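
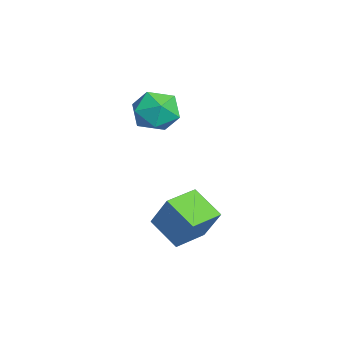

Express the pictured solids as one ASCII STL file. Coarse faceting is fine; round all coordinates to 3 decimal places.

solid 
facet normal -0.646 0.763 0.028
outer loop
vertex 0.769 -0.549 -0.722
vertex 1.604 0.183 -1.398
vertex 0.167 -1.013 -1.968
endloop
endfacet
facet normal -0.642 -0.564 0.520
outer loop
vertex 0.956 -1.943 -2.002
vertex 0.769 -0.549 -0.722
vertex 0.167 -1.013 -1.968
endloop
endfacet
facet normal -0.646 0.763 0.028
outer loop
vertex 0.167 -1.013 -1.968
vertex 1.604 0.183 -1.398
vertex 1.002 -0.281 -2.644
endloop
endfacet
facet normal -0.412 -0.318 -0.854
outer loop
vertex 1.002 -0.281 -2.644
vertex 0.956 -1.943 -2.002
vertex 0.167 -1.013 -1.968
endloop
endfacet
facet normal 0.412 0.318 0.854
outer loop
vertex 0.769 -0.549 -0.722
vertex 2.393 -0.747 -1.432
vertex 1.604 0.183 -1.398
endloop
endfacet
facet normal -0.642 -0.564 0.520
outer loop
vertex 1.558 -1.479 -0.756
vertex 0.769 -0.549 -0.722
vertex 0.956 -1.943 -2.002
endloop
endfacet
facet normal 0.412 0.318 0.854
outer loop
vertex 1.558 -1.479 -0.756
vertex 2.393 -0.747 -1.432
vertex 0.769 -0.549 -0.722
endloop
endfacet
facet normal 0.642 0.564 -0.520
outer loop
vertex 1.604 0.183 -1.398
vertex 2.393 -0.747 -1.432
vertex 1.002 -0.281 -2.644
endloop
endfacet
facet normal -0.412 -0.318 -0.854
outer loop
vertex 1.791 -1.211 -2.678
vertex 0.956 -1.943 -2.002
vertex 1.002 -0.281 -2.644
endloop
endfacet
facet normal 0.642 0.564 -0.520
outer loop
vertex 1.002 -0.281 -2.644
vertex 2.393 -0.747 -1.432
vertex 1.791 -1.211 -2.678
endloop
endfacet
facet normal 0.646 -0.763 -0.028
outer loop
vertex 1.791 -1.211 -2.678
vertex 1.558 -1.479 -0.756
vertex 0.956 -1.943 -2.002
endloop
endfacet
facet normal 0.646 -0.763 -0.028
outer loop
vertex 2.393 -0.747 -1.432
vertex 1.558 -1.479 -0.756
vertex 1.791 -1.211 -2.678
endloop
endfacet
facet normal -0.653 -0.452 0.608
outer loop
vertex -2.868 -1.512 1.708
vertex -2.521 -2.326 1.476
vertex -2.175 -1.868 2.188
endloop
endfacet
facet normal -0.487 0.199 0.851
outer loop
vertex -2.868 -1.512 1.708
vertex -2.175 -1.868 2.188
vertex -2.177 -0.977 1.978
endloop
endfacet
facet normal -0.655 0.673 0.343
outer loop
vertex -2.868 -1.512 1.708
vertex -2.177 -0.977 1.978
vertex -2.524 -0.886 1.137
endloop
endfacet
facet normal -0.925 0.315 -0.212
outer loop
vertex -2.868 -1.512 1.708
vertex -2.524 -0.886 1.137
vertex -2.737 -1.719 0.827
endloop
endfacet
facet normal -0.924 -0.380 -0.048
outer loop
vertex -2.868 -1.512 1.708
vertex -2.737 -1.719 0.827
vertex -2.521 -2.326 1.476
endloop
endfacet
facet normal 0.220 0.224 0.949
outer loop
vertex -2.177 -0.977 1.978
vertex -2.175 -1.868 2.188
vertex -1.403 -1.461 1.913
endloop
endfacet
facet normal -0.049 -0.829 0.557
outer loop
vertex -2.175 -1.868 2.188
vertex -2.521 -2.326 1.476
vertex -1.616 -2.294 1.603
endloop
endfacet
facet normal -0.488 -0.713 -0.504
outer loop
vertex -2.521 -2.326 1.476
vertex -2.737 -1.719 0.827
vertex -1.963 -2.203 0.762
endloop
endfacet
facet normal -0.491 0.411 -0.768
outer loop
vertex -2.737 -1.719 0.827
vertex -2.524 -0.886 1.137
vertex -1.965 -1.312 0.552
endloop
endfacet
facet normal -0.053 0.990 0.129
outer loop
vertex -2.524 -0.886 1.137
vertex -2.177 -0.977 1.978
vertex -1.619 -0.854 1.264
endloop
endfacet
facet normal 0.925 -0.315 0.212
outer loop
vertex -1.272 -1.668 1.032
vertex -1.403 -1.461 1.913
vertex -1.616 -2.294 1.603
endloop
endfacet
facet normal 0.655 -0.673 -0.343
outer loop
vertex -1.272 -1.668 1.032
vertex -1.616 -2.294 1.603
vertex -1.963 -2.203 0.762
endloop
endfacet
facet normal 0.487 -0.199 -0.851
outer loop
vertex -1.272 -1.668 1.032
vertex -1.963 -2.203 0.762
vertex -1.965 -1.312 0.552
endloop
endfacet
facet normal 0.653 0.452 -0.608
outer loop
vertex -1.272 -1.668 1.032
vertex -1.965 -1.312 0.552
vertex -1.619 -0.854 1.264
endloop
endfacet
facet normal 0.924 0.380 0.048
outer loop
vertex -1.272 -1.668 1.032
vertex -1.619 -0.854 1.264
vertex -1.403 -1.461 1.913
endloop
endfacet
facet normal 0.491 -0.411 0.768
outer loop
vertex -1.616 -2.294 1.603
vertex -1.403 -1.461 1.913
vertex -2.175 -1.868 2.188
endloop
endfacet
facet normal 0.053 -0.990 -0.129
outer loop
vertex -1.963 -2.203 0.762
vertex -1.616 -2.294 1.603
vertex -2.521 -2.326 1.476
endloop
endfacet
facet normal -0.220 -0.224 -0.949
outer loop
vertex -1.965 -1.312 0.552
vertex -1.963 -2.203 0.762
vertex -2.737 -1.719 0.827
endloop
endfacet
facet normal 0.049 0.829 -0.557
outer loop
vertex -1.619 -0.854 1.264
vertex -1.965 -1.312 0.552
vertex -2.524 -0.886 1.137
endloop
endfacet
facet normal 0.488 0.713 0.504
outer loop
vertex -1.403 -1.461 1.913
vertex -1.619 -0.854 1.264
vertex -2.177 -0.977 1.978
endloop
endfacet

endsolid


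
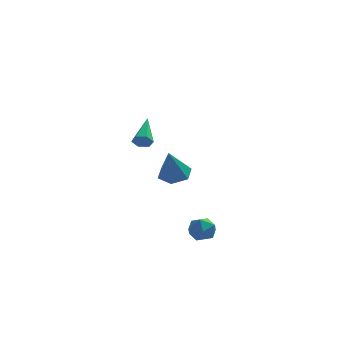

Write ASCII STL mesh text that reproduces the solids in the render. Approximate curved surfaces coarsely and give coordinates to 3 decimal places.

solid 
facet normal -0.212 0.443 0.871
outer loop
vertex -1.185 -2.396 -1.387
vertex -0.746 -2.964 -0.991
vertex -0.385 -2.276 -1.253
endloop
endfacet
facet normal -0.195 0.920 0.340
outer loop
vertex -1.185 -2.396 -1.387
vertex -0.385 -2.276 -1.253
vertex -0.714 -2.078 -1.978
endloop
endfacet
facet normal -0.676 0.722 -0.150
outer loop
vertex -1.185 -2.396 -1.387
vertex -0.714 -2.078 -1.978
vertex -1.277 -2.644 -2.164
endloop
endfacet
facet normal -0.989 0.123 0.078
outer loop
vertex -1.185 -2.396 -1.387
vertex -1.277 -2.644 -2.164
vertex -1.297 -3.191 -1.554
endloop
endfacet
facet normal -0.704 -0.050 0.709
outer loop
vertex -1.185 -2.396 -1.387
vertex -1.297 -3.191 -1.554
vertex -0.746 -2.964 -0.991
endloop
endfacet
facet normal 0.451 0.892 0.039
outer loop
vertex -0.714 -2.078 -1.978
vertex -0.385 -2.276 -1.253
vertex 0.017 -2.449 -1.946
endloop
endfacet
facet normal 0.422 0.121 0.898
outer loop
vertex -0.385 -2.276 -1.253
vertex -0.746 -2.964 -0.991
vertex -0.003 -2.996 -1.336
endloop
endfacet
facet normal -0.371 -0.677 0.636
outer loop
vertex -0.746 -2.964 -0.991
vertex -1.297 -3.191 -1.554
vertex -0.566 -3.562 -1.522
endloop
endfacet
facet normal -0.833 -0.398 -0.384
outer loop
vertex -1.297 -3.191 -1.554
vertex -1.277 -2.644 -2.164
vertex -0.895 -3.364 -2.247
endloop
endfacet
facet normal -0.325 0.571 -0.754
outer loop
vertex -1.277 -2.644 -2.164
vertex -0.714 -2.078 -1.978
vertex -0.534 -2.676 -2.509
endloop
endfacet
facet normal 0.989 -0.123 -0.078
outer loop
vertex -0.095 -3.244 -2.113
vertex 0.017 -2.449 -1.946
vertex -0.003 -2.996 -1.336
endloop
endfacet
facet normal 0.676 -0.722 0.150
outer loop
vertex -0.095 -3.244 -2.113
vertex -0.003 -2.996 -1.336
vertex -0.566 -3.562 -1.522
endloop
endfacet
facet normal 0.195 -0.920 -0.340
outer loop
vertex -0.095 -3.244 -2.113
vertex -0.566 -3.562 -1.522
vertex -0.895 -3.364 -2.247
endloop
endfacet
facet normal 0.212 -0.443 -0.871
outer loop
vertex -0.095 -3.244 -2.113
vertex -0.895 -3.364 -2.247
vertex -0.534 -2.676 -2.509
endloop
endfacet
facet normal 0.704 0.050 -0.709
outer loop
vertex -0.095 -3.244 -2.113
vertex -0.534 -2.676 -2.509
vertex 0.017 -2.449 -1.946
endloop
endfacet
facet normal 0.833 0.398 0.384
outer loop
vertex -0.003 -2.996 -1.336
vertex 0.017 -2.449 -1.946
vertex -0.385 -2.276 -1.253
endloop
endfacet
facet normal 0.325 -0.571 0.754
outer loop
vertex -0.566 -3.562 -1.522
vertex -0.003 -2.996 -1.336
vertex -0.746 -2.964 -0.991
endloop
endfacet
facet normal -0.451 -0.892 -0.039
outer loop
vertex -0.895 -3.364 -2.247
vertex -0.566 -3.562 -1.522
vertex -1.297 -3.191 -1.554
endloop
endfacet
facet normal -0.422 -0.121 -0.898
outer loop
vertex -0.534 -2.676 -2.509
vertex -0.895 -3.364 -2.247
vertex -1.277 -2.644 -2.164
endloop
endfacet
facet normal 0.371 0.677 -0.636
outer loop
vertex 0.017 -2.449 -1.946
vertex -0.534 -2.676 -2.509
vertex -0.714 -2.078 -1.978
endloop
endfacet
facet normal -0.066 -0.894 -0.443
outer loop
vertex -3.443 -1.375 3.95
vertex -3.676 -1.135 3.501
vertex -3.12 -1.191 3.531
endloop
endfacet
facet normal 0.807 -0.084 0.585
outer loop
vertex -3.443 -1.375 3.95
vertex -3.12 -1.191 3.531
vertex -3.544 0.635 4.379
endloop
endfacet
facet normal -0.066 -0.894 -0.443
outer loop
vertex -3.12 -1.191 3.531
vertex -3.676 -1.135 3.501
vertex -3.353 -0.951 3.082
endloop
endfacet
facet normal 0.897 0.340 -0.284
outer loop
vertex -3.12 -1.191 3.531
vertex -3.353 -0.951 3.082
vertex -3.544 0.635 4.379
endloop
endfacet
facet normal -0.066 -0.894 -0.443
outer loop
vertex -3.353 -0.951 3.082
vertex -3.676 -1.135 3.501
vertex -3.91 -0.895 3.052
endloop
endfacet
facet normal 0.105 0.637 -0.764
outer loop
vertex -3.353 -0.951 3.082
vertex -3.91 -0.895 3.052
vertex -3.544 0.635 4.379
endloop
endfacet
facet normal -0.067 -0.894 -0.443
outer loop
vertex -3.91 -0.895 3.052
vertex -3.676 -1.135 3.501
vertex -4.232 -1.079 3.472
endloop
endfacet
facet normal -0.776 0.509 -0.372
outer loop
vertex -3.91 -0.895 3.052
vertex -4.232 -1.079 3.472
vertex -3.544 0.635 4.379
endloop
endfacet
facet normal -0.067 -0.894 -0.444
outer loop
vertex -4.232 -1.079 3.472
vertex -3.676 -1.135 3.501
vertex -3.999 -1.319 3.92
endloop
endfacet
facet normal -0.865 0.085 0.495
outer loop
vertex -4.232 -1.079 3.472
vertex -3.999 -1.319 3.92
vertex -3.544 0.635 4.379
endloop
endfacet
facet normal -0.066 -0.894 -0.443
outer loop
vertex -3.999 -1.319 3.92
vertex -3.676 -1.135 3.501
vertex -3.443 -1.375 3.95
endloop
endfacet
facet normal -0.074 -0.212 0.975
outer loop
vertex -3.999 -1.319 3.92
vertex -3.443 -1.375 3.95
vertex -3.544 0.635 4.379
endloop
endfacet
facet normal 0.137 0.381 -0.914
outer loop
vertex -1.484 4.377 -0.874
vertex -2.361 4.107 -1.118
vertex -2.217 4.966 -0.738
endloop
endfacet
facet normal 0.524 0.492 0.695
outer loop
vertex -1.484 4.377 -0.874
vertex -2.217 4.966 -0.738
vertex -2.639 3.333 0.738
endloop
endfacet
facet normal 0.136 0.382 -0.914
outer loop
vertex -2.217 4.966 -0.738
vertex -2.361 4.107 -1.118
vertex -3.094 4.695 -0.982
endloop
endfacet
facet normal -0.384 0.672 0.634
outer loop
vertex -2.217 4.966 -0.738
vertex -3.094 4.695 -0.982
vertex -2.639 3.333 0.738
endloop
endfacet
facet normal 0.137 0.382 -0.914
outer loop
vertex -3.094 4.695 -0.982
vertex -2.361 4.107 -1.118
vertex -3.238 3.837 -1.362
endloop
endfacet
facet normal -0.959 0.036 0.282
outer loop
vertex -3.094 4.695 -0.982
vertex -3.238 3.837 -1.362
vertex -2.639 3.333 0.738
endloop
endfacet
facet normal 0.137 0.381 -0.914
outer loop
vertex -3.238 3.837 -1.362
vertex -2.361 4.107 -1.118
vertex -2.505 3.248 -1.498
endloop
endfacet
facet normal -0.627 -0.779 -0.008
outer loop
vertex -3.238 3.837 -1.362
vertex -2.505 3.248 -1.498
vertex -2.639 3.333 0.738
endloop
endfacet
facet normal 0.138 0.381 -0.914
outer loop
vertex -2.505 3.248 -1.498
vertex -2.361 4.107 -1.118
vertex -1.628 3.519 -1.253
endloop
endfacet
facet normal 0.281 -0.958 0.053
outer loop
vertex -2.505 3.248 -1.498
vertex -1.628 3.519 -1.253
vertex -2.639 3.333 0.738
endloop
endfacet
facet normal 0.137 0.381 -0.914
outer loop
vertex -1.628 3.519 -1.253
vertex -2.361 4.107 -1.118
vertex -1.484 4.377 -0.874
endloop
endfacet
facet normal 0.856 -0.322 0.404
outer loop
vertex -1.628 3.519 -1.253
vertex -1.484 4.377 -0.874
vertex -2.639 3.333 0.738
endloop
endfacet

endsolid


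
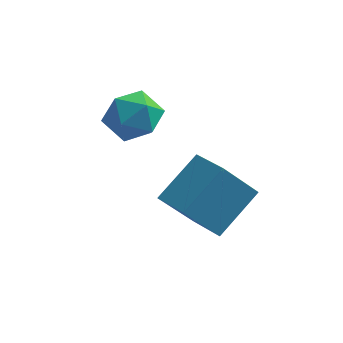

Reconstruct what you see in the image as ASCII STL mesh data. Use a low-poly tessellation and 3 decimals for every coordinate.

solid 
facet normal -0.488 -0.395 0.778
outer loop
vertex 0.212 0.074 -2.472
vertex -0.674 0.801 -2.658
vertex -0.492 -1.041 -3.48
endloop
endfacet
facet normal 0.763 -0.626 0.160
outer loop
vertex 0.274 -0.421 -4.702
vertex 0.212 0.074 -2.472
vertex -0.492 -1.041 -3.48
endloop
endfacet
facet normal -0.488 -0.395 0.778
outer loop
vertex -0.492 -1.041 -3.48
vertex -0.674 0.801 -2.658
vertex -1.377 -0.315 -3.666
endloop
endfacet
facet normal -0.424 -0.672 -0.607
outer loop
vertex -1.377 -0.315 -3.666
vertex 0.274 -0.421 -4.702
vertex -0.492 -1.041 -3.48
endloop
endfacet
facet normal 0.424 0.672 0.607
outer loop
vertex 0.212 0.074 -2.472
vertex 0.092 1.421 -3.88
vertex -0.674 0.801 -2.658
endloop
endfacet
facet normal 0.764 -0.626 0.160
outer loop
vertex 0.977 0.695 -3.694
vertex 0.212 0.074 -2.472
vertex 0.274 -0.421 -4.702
endloop
endfacet
facet normal 0.424 0.672 0.607
outer loop
vertex 0.977 0.695 -3.694
vertex 0.092 1.421 -3.88
vertex 0.212 0.074 -2.472
endloop
endfacet
facet normal -0.763 0.626 -0.161
outer loop
vertex -0.674 0.801 -2.658
vertex 0.092 1.421 -3.88
vertex -1.377 -0.315 -3.666
endloop
endfacet
facet normal -0.424 -0.672 -0.607
outer loop
vertex -0.612 0.306 -4.888
vertex 0.274 -0.421 -4.702
vertex -1.377 -0.315 -3.666
endloop
endfacet
facet normal -0.763 0.626 -0.160
outer loop
vertex -1.377 -0.315 -3.666
vertex 0.092 1.421 -3.88
vertex -0.612 0.306 -4.888
endloop
endfacet
facet normal 0.488 0.396 -0.778
outer loop
vertex -0.612 0.306 -4.888
vertex 0.977 0.695 -3.694
vertex 0.274 -0.421 -4.702
endloop
endfacet
facet normal 0.488 0.395 -0.778
outer loop
vertex 0.092 1.421 -3.88
vertex 0.977 0.695 -3.694
vertex -0.612 0.306 -4.888
endloop
endfacet
facet normal -0.934 0.188 -0.303
outer loop
vertex -2.963 1.616 -2.598
vertex -3.265 1.018 -2.038
vertex -3.18 1.849 -1.785
endloop
endfacet
facet normal -0.525 0.771 -0.361
outer loop
vertex -2.963 1.616 -2.598
vertex -3.18 1.849 -1.785
vertex -2.456 2.17 -2.153
endloop
endfacet
facet normal 0.024 0.613 -0.790
outer loop
vertex -2.963 1.616 -2.598
vertex -2.456 2.17 -2.153
vertex -2.094 1.537 -2.633
endloop
endfacet
facet normal -0.046 -0.067 -0.997
outer loop
vertex -2.963 1.616 -2.598
vertex -2.094 1.537 -2.633
vertex -2.594 0.825 -2.562
endloop
endfacet
facet normal -0.638 -0.329 -0.696
outer loop
vertex -2.963 1.616 -2.598
vertex -2.594 0.825 -2.562
vertex -3.265 1.018 -2.038
endloop
endfacet
facet normal -0.264 0.922 0.285
outer loop
vertex -2.456 2.17 -2.153
vertex -3.18 1.849 -1.785
vertex -2.446 1.915 -1.318
endloop
endfacet
facet normal -0.926 -0.020 0.378
outer loop
vertex -3.18 1.849 -1.785
vertex -3.265 1.018 -2.038
vertex -2.946 1.203 -1.247
endloop
endfacet
facet normal -0.447 -0.857 -0.256
outer loop
vertex -3.265 1.018 -2.038
vertex -2.594 0.825 -2.562
vertex -2.584 0.57 -1.727
endloop
endfacet
facet normal 0.511 -0.433 -0.742
outer loop
vertex -2.594 0.825 -2.562
vertex -2.094 1.537 -2.633
vertex -1.86 0.891 -2.095
endloop
endfacet
facet normal 0.624 0.666 -0.408
outer loop
vertex -2.094 1.537 -2.633
vertex -2.456 2.17 -2.153
vertex -1.775 1.722 -1.842
endloop
endfacet
facet normal 0.046 0.067 0.997
outer loop
vertex -2.077 1.124 -1.282
vertex -2.446 1.915 -1.318
vertex -2.946 1.203 -1.247
endloop
endfacet
facet normal -0.024 -0.613 0.790
outer loop
vertex -2.077 1.124 -1.282
vertex -2.946 1.203 -1.247
vertex -2.584 0.57 -1.727
endloop
endfacet
facet normal 0.525 -0.771 0.361
outer loop
vertex -2.077 1.124 -1.282
vertex -2.584 0.57 -1.727
vertex -1.86 0.891 -2.095
endloop
endfacet
facet normal 0.934 -0.188 0.303
outer loop
vertex -2.077 1.124 -1.282
vertex -1.86 0.891 -2.095
vertex -1.775 1.722 -1.842
endloop
endfacet
facet normal 0.638 0.329 0.696
outer loop
vertex -2.077 1.124 -1.282
vertex -1.775 1.722 -1.842
vertex -2.446 1.915 -1.318
endloop
endfacet
facet normal -0.511 0.433 0.742
outer loop
vertex -2.946 1.203 -1.247
vertex -2.446 1.915 -1.318
vertex -3.18 1.849 -1.785
endloop
endfacet
facet normal -0.624 -0.666 0.408
outer loop
vertex -2.584 0.57 -1.727
vertex -2.946 1.203 -1.247
vertex -3.265 1.018 -2.038
endloop
endfacet
facet normal 0.264 -0.922 -0.285
outer loop
vertex -1.86 0.891 -2.095
vertex -2.584 0.57 -1.727
vertex -2.594 0.825 -2.562
endloop
endfacet
facet normal 0.926 0.020 -0.378
outer loop
vertex -1.775 1.722 -1.842
vertex -1.86 0.891 -2.095
vertex -2.094 1.537 -2.633
endloop
endfacet
facet normal 0.447 0.857 0.256
outer loop
vertex -2.446 1.915 -1.318
vertex -1.775 1.722 -1.842
vertex -2.456 2.17 -2.153
endloop
endfacet

endsolid


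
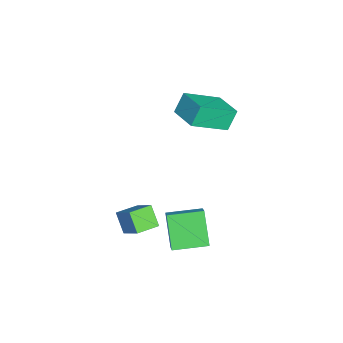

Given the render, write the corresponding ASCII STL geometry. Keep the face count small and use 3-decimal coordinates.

solid 
facet normal -0.814 -0.560 -0.153
outer loop
vertex -0.712 -2.332 2.765
vertex -1.183 -1.927 3.792
vertex -1.649 -0.674 1.683
endloop
endfacet
facet normal 0.392 -0.337 -0.856
outer loop
vertex -0.337 0.227 1.928
vertex -0.712 -2.332 2.765
vertex -1.649 -0.674 1.683
endloop
endfacet
facet normal -0.815 -0.559 -0.152
outer loop
vertex -1.649 -0.674 1.683
vertex -1.183 -1.927 3.792
vertex -2.119 -0.269 2.71
endloop
endfacet
facet normal -0.428 0.757 -0.494
outer loop
vertex -2.119 -0.269 2.71
vertex -0.337 0.227 1.928
vertex -1.649 -0.674 1.683
endloop
endfacet
facet normal 0.427 -0.757 0.494
outer loop
vertex -0.712 -2.332 2.765
vertex 0.129 -1.026 4.037
vertex -1.183 -1.927 3.792
endloop
endfacet
facet normal 0.392 -0.337 -0.856
outer loop
vertex 0.599 -1.431 3.01
vertex -0.712 -2.332 2.765
vertex -0.337 0.227 1.928
endloop
endfacet
facet normal 0.428 -0.757 0.494
outer loop
vertex 0.599 -1.431 3.01
vertex 0.129 -1.026 4.037
vertex -0.712 -2.332 2.765
endloop
endfacet
facet normal -0.392 0.338 0.856
outer loop
vertex -1.183 -1.927 3.792
vertex 0.129 -1.026 4.037
vertex -2.119 -0.269 2.71
endloop
endfacet
facet normal -0.428 0.757 -0.495
outer loop
vertex -0.808 0.632 2.955
vertex -0.337 0.227 1.928
vertex -2.119 -0.269 2.71
endloop
endfacet
facet normal -0.392 0.337 0.856
outer loop
vertex -2.119 -0.269 2.71
vertex 0.129 -1.026 4.037
vertex -0.808 0.632 2.955
endloop
endfacet
facet normal 0.815 0.560 0.153
outer loop
vertex -0.808 0.632 2.955
vertex 0.599 -1.431 3.01
vertex -0.337 0.227 1.928
endloop
endfacet
facet normal 0.815 0.560 0.152
outer loop
vertex 0.129 -1.026 4.037
vertex 0.599 -1.431 3.01
vertex -0.808 0.632 2.955
endloop
endfacet
facet normal -0.782 -0.140 -0.608
outer loop
vertex 2.157 -2.495 -2.306
vertex 1.77 -0.771 -2.206
vertex 3.29 -2.151 -3.843
endloop
endfacet
facet normal 0.219 -0.974 -0.057
outer loop
vertex 3.97 -2.029 -3.314
vertex 2.157 -2.495 -2.306
vertex 3.29 -2.151 -3.843
endloop
endfacet
facet normal -0.782 -0.141 -0.607
outer loop
vertex 3.29 -2.151 -3.843
vertex 1.77 -0.771 -2.206
vertex 2.902 -0.427 -3.743
endloop
endfacet
facet normal 0.584 0.177 -0.792
outer loop
vertex 2.902 -0.427 -3.743
vertex 3.97 -2.029 -3.314
vertex 3.29 -2.151 -3.843
endloop
endfacet
facet normal -0.584 -0.177 0.792
outer loop
vertex 2.157 -2.495 -2.306
vertex 2.45 -0.649 -1.677
vertex 1.77 -0.771 -2.206
endloop
endfacet
facet normal 0.219 -0.974 -0.057
outer loop
vertex 2.838 -2.373 -1.777
vertex 2.157 -2.495 -2.306
vertex 3.97 -2.029 -3.314
endloop
endfacet
facet normal -0.584 -0.177 0.792
outer loop
vertex 2.838 -2.373 -1.777
vertex 2.45 -0.649 -1.677
vertex 2.157 -2.495 -2.306
endloop
endfacet
facet normal -0.219 0.974 0.057
outer loop
vertex 1.77 -0.771 -2.206
vertex 2.45 -0.649 -1.677
vertex 2.902 -0.427 -3.743
endloop
endfacet
facet normal 0.584 0.177 -0.792
outer loop
vertex 3.583 -0.305 -3.214
vertex 3.97 -2.029 -3.314
vertex 2.902 -0.427 -3.743
endloop
endfacet
facet normal -0.219 0.974 0.057
outer loop
vertex 2.902 -0.427 -3.743
vertex 2.45 -0.649 -1.677
vertex 3.583 -0.305 -3.214
endloop
endfacet
facet normal 0.782 0.140 0.607
outer loop
vertex 3.583 -0.305 -3.214
vertex 2.838 -2.373 -1.777
vertex 3.97 -2.029 -3.314
endloop
endfacet
facet normal 0.782 0.141 0.608
outer loop
vertex 2.45 -0.649 -1.677
vertex 2.838 -2.373 -1.777
vertex 3.583 -0.305 -3.214
endloop
endfacet
facet normal -0.558 -0.358 0.748
outer loop
vertex 3.113 -4.08 -1.421
vertex 2.405 -3.138 -1.498
vertex 2.224 -4.831 -2.444
endloop
endfacet
facet normal 0.599 -0.798 0.066
outer loop
vertex 2.895 -4.402 -3.342
vertex 3.113 -4.08 -1.421
vertex 2.224 -4.831 -2.444
endloop
endfacet
facet normal -0.559 -0.358 0.748
outer loop
vertex 2.224 -4.831 -2.444
vertex 2.405 -3.138 -1.498
vertex 1.517 -3.89 -2.522
endloop
endfacet
facet normal -0.573 -0.485 -0.660
outer loop
vertex 1.517 -3.89 -2.522
vertex 2.895 -4.402 -3.342
vertex 2.224 -4.831 -2.444
endloop
endfacet
facet normal 0.573 0.485 0.660
outer loop
vertex 3.113 -4.08 -1.421
vertex 3.076 -2.709 -2.396
vertex 2.405 -3.138 -1.498
endloop
endfacet
facet normal 0.600 -0.798 0.066
outer loop
vertex 3.783 -3.65 -2.318
vertex 3.113 -4.08 -1.421
vertex 2.895 -4.402 -3.342
endloop
endfacet
facet normal 0.573 0.485 0.661
outer loop
vertex 3.783 -3.65 -2.318
vertex 3.076 -2.709 -2.396
vertex 3.113 -4.08 -1.421
endloop
endfacet
facet normal -0.599 0.798 -0.066
outer loop
vertex 2.405 -3.138 -1.498
vertex 3.076 -2.709 -2.396
vertex 1.517 -3.89 -2.522
endloop
endfacet
facet normal -0.573 -0.485 -0.661
outer loop
vertex 2.187 -3.46 -3.419
vertex 2.895 -4.402 -3.342
vertex 1.517 -3.89 -2.522
endloop
endfacet
facet normal -0.599 0.798 -0.065
outer loop
vertex 1.517 -3.89 -2.522
vertex 3.076 -2.709 -2.396
vertex 2.187 -3.46 -3.419
endloop
endfacet
facet normal 0.559 0.359 -0.748
outer loop
vertex 2.187 -3.46 -3.419
vertex 3.783 -3.65 -2.318
vertex 2.895 -4.402 -3.342
endloop
endfacet
facet normal 0.559 0.358 -0.748
outer loop
vertex 3.076 -2.709 -2.396
vertex 3.783 -3.65 -2.318
vertex 2.187 -3.46 -3.419
endloop
endfacet

endsolid


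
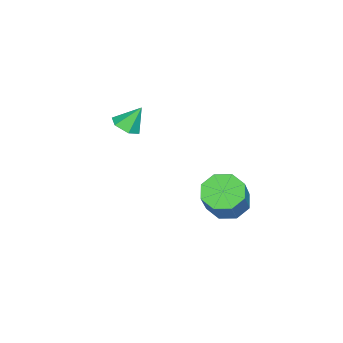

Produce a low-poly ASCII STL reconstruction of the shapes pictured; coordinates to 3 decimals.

solid 
facet normal 0.247 -0.486 -0.838
outer loop
vertex 1.398 -0.474 -1.738
vertex 0.881 -0.778 -1.714
vertex 0.909 -0.255 -2.009
endloop
endfacet
facet normal 0.363 0.927 0.094
outer loop
vertex 1.398 -0.474 -1.738
vertex 0.909 -0.255 -2.009
vertex 0.619 -0.262 -0.826
endloop
endfacet
facet normal 0.247 -0.486 -0.838
outer loop
vertex 0.909 -0.255 -2.009
vertex 0.881 -0.778 -1.714
vertex 0.392 -0.559 -1.985
endloop
endfacet
facet normal -0.507 0.853 -0.119
outer loop
vertex 0.909 -0.255 -2.009
vertex 0.392 -0.559 -1.985
vertex 0.619 -0.262 -0.826
endloop
endfacet
facet normal 0.246 -0.487 -0.838
outer loop
vertex 0.392 -0.559 -1.985
vertex 0.881 -0.778 -1.714
vertex 0.364 -1.081 -1.69
endloop
endfacet
facet normal -0.978 0.140 0.156
outer loop
vertex 0.392 -0.559 -1.985
vertex 0.364 -1.081 -1.69
vertex 0.619 -0.262 -0.826
endloop
endfacet
facet normal 0.246 -0.486 -0.839
outer loop
vertex 0.364 -1.081 -1.69
vertex 0.881 -0.778 -1.714
vertex 0.853 -1.3 -1.42
endloop
endfacet
facet normal -0.579 -0.499 0.644
outer loop
vertex 0.364 -1.081 -1.69
vertex 0.853 -1.3 -1.42
vertex 0.619 -0.262 -0.826
endloop
endfacet
facet normal 0.247 -0.486 -0.839
outer loop
vertex 0.853 -1.3 -1.42
vertex 0.881 -0.778 -1.714
vertex 1.37 -0.996 -1.444
endloop
endfacet
facet normal 0.290 -0.425 0.857
outer loop
vertex 0.853 -1.3 -1.42
vertex 1.37 -0.996 -1.444
vertex 0.619 -0.262 -0.826
endloop
endfacet
facet normal 0.247 -0.486 -0.839
outer loop
vertex 1.37 -0.996 -1.444
vertex 0.881 -0.778 -1.714
vertex 1.398 -0.474 -1.738
endloop
endfacet
facet normal 0.760 0.287 0.583
outer loop
vertex 1.37 -0.996 -1.444
vertex 1.398 -0.474 -1.738
vertex 0.619 -0.262 -0.826
endloop
endfacet
facet normal -0.655 -0.088 -0.750
outer loop
vertex 3.105 3.41 -4.215
vertex 2.503 3.539 -3.704
vertex 2.965 4.004 -4.162
endloop
endfacet
facet normal 0.720 0.228 -0.655
outer loop
vertex 3.105 3.41 -4.215
vertex 2.965 4.004 -4.162
vertex 4.16 3.553 -3.006
endloop
endfacet
facet normal 0.720 0.228 -0.655
outer loop
vertex 4.16 3.553 -3.006
vertex 2.965 4.004 -4.162
vertex 4.019 4.147 -2.954
endloop
endfacet
facet normal 0.654 0.090 0.751
outer loop
vertex 4.16 3.553 -3.006
vertex 4.019 4.147 -2.954
vertex 3.557 3.681 -2.496
endloop
endfacet
facet normal -0.654 -0.089 -0.751
outer loop
vertex 2.965 4.004 -4.162
vertex 2.503 3.539 -3.704
vertex 2.554 4.325 -3.842
endloop
endfacet
facet normal 0.347 0.847 -0.403
outer loop
vertex 2.965 4.004 -4.162
vertex 2.554 4.325 -3.842
vertex 4.019 4.147 -2.954
endloop
endfacet
facet normal 0.347 0.847 -0.403
outer loop
vertex 4.019 4.147 -2.954
vertex 2.554 4.325 -3.842
vertex 3.608 4.468 -2.633
endloop
endfacet
facet normal 0.655 0.088 0.750
outer loop
vertex 4.019 4.147 -2.954
vertex 3.608 4.468 -2.633
vertex 3.557 3.681 -2.496
endloop
endfacet
facet normal -0.656 -0.089 -0.750
outer loop
vertex 2.554 4.325 -3.842
vertex 2.503 3.539 -3.704
vertex 2.113 4.186 -3.44
endloop
endfacet
facet normal -0.229 0.970 0.085
outer loop
vertex 2.554 4.325 -3.842
vertex 2.113 4.186 -3.44
vertex 3.608 4.468 -2.633
endloop
endfacet
facet normal -0.229 0.970 0.086
outer loop
vertex 3.608 4.468 -2.633
vertex 2.113 4.186 -3.44
vertex 3.167 4.328 -2.232
endloop
endfacet
facet normal 0.655 0.088 0.751
outer loop
vertex 3.608 4.468 -2.633
vertex 3.167 4.328 -2.232
vertex 3.557 3.681 -2.496
endloop
endfacet
facet normal -0.654 -0.088 -0.751
outer loop
vertex 2.113 4.186 -3.44
vertex 2.503 3.539 -3.704
vertex 1.9 3.667 -3.194
endloop
endfacet
facet normal -0.671 0.524 0.524
outer loop
vertex 2.113 4.186 -3.44
vertex 1.9 3.667 -3.194
vertex 3.167 4.328 -2.232
endloop
endfacet
facet normal -0.671 0.524 0.524
outer loop
vertex 3.167 4.328 -2.232
vertex 1.9 3.667 -3.194
vertex 2.955 3.81 -1.985
endloop
endfacet
facet normal 0.656 0.089 0.750
outer loop
vertex 3.167 4.328 -2.232
vertex 2.955 3.81 -1.985
vertex 3.557 3.681 -2.496
endloop
endfacet
facet normal -0.654 -0.090 -0.751
outer loop
vertex 1.9 3.667 -3.194
vertex 2.503 3.539 -3.704
vertex 2.041 3.073 -3.246
endloop
endfacet
facet normal -0.720 -0.228 0.655
outer loop
vertex 1.9 3.667 -3.194
vertex 2.041 3.073 -3.246
vertex 2.955 3.81 -1.985
endloop
endfacet
facet normal -0.720 -0.228 0.655
outer loop
vertex 2.955 3.81 -1.985
vertex 2.041 3.073 -3.246
vertex 3.095 3.216 -2.038
endloop
endfacet
facet normal 0.655 0.088 0.750
outer loop
vertex 2.955 3.81 -1.985
vertex 3.095 3.216 -2.038
vertex 3.557 3.681 -2.496
endloop
endfacet
facet normal -0.655 -0.088 -0.750
outer loop
vertex 2.041 3.073 -3.246
vertex 2.503 3.539 -3.704
vertex 2.452 2.752 -3.567
endloop
endfacet
facet normal -0.347 -0.847 0.403
outer loop
vertex 2.041 3.073 -3.246
vertex 2.452 2.752 -3.567
vertex 3.095 3.216 -2.038
endloop
endfacet
facet normal -0.347 -0.847 0.403
outer loop
vertex 3.095 3.216 -2.038
vertex 2.452 2.752 -3.567
vertex 3.506 2.895 -2.358
endloop
endfacet
facet normal 0.654 0.089 0.751
outer loop
vertex 3.095 3.216 -2.038
vertex 3.506 2.895 -2.358
vertex 3.557 3.681 -2.496
endloop
endfacet
facet normal -0.655 -0.088 -0.751
outer loop
vertex 2.452 2.752 -3.567
vertex 2.503 3.539 -3.704
vertex 2.893 2.892 -3.968
endloop
endfacet
facet normal 0.230 -0.969 -0.086
outer loop
vertex 2.452 2.752 -3.567
vertex 2.893 2.892 -3.968
vertex 3.506 2.895 -2.358
endloop
endfacet
facet normal 0.228 -0.970 -0.085
outer loop
vertex 3.506 2.895 -2.358
vertex 2.893 2.892 -3.968
vertex 3.947 3.034 -2.76
endloop
endfacet
facet normal 0.656 0.089 0.750
outer loop
vertex 3.506 2.895 -2.358
vertex 3.947 3.034 -2.76
vertex 3.557 3.681 -2.496
endloop
endfacet
facet normal -0.656 -0.089 -0.750
outer loop
vertex 2.893 2.892 -3.968
vertex 2.503 3.539 -3.704
vertex 3.105 3.41 -4.215
endloop
endfacet
facet normal 0.671 -0.524 -0.524
outer loop
vertex 2.893 2.892 -3.968
vertex 3.105 3.41 -4.215
vertex 3.947 3.034 -2.76
endloop
endfacet
facet normal 0.671 -0.524 -0.524
outer loop
vertex 3.947 3.034 -2.76
vertex 3.105 3.41 -4.215
vertex 4.16 3.553 -3.006
endloop
endfacet
facet normal 0.654 0.088 0.751
outer loop
vertex 3.947 3.034 -2.76
vertex 4.16 3.553 -3.006
vertex 3.557 3.681 -2.496
endloop
endfacet

endsolid


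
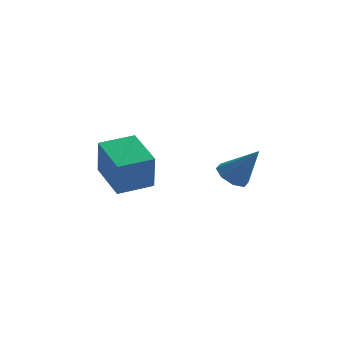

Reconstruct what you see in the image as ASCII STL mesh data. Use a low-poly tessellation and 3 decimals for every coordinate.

solid 
facet normal -0.584 0.037 -0.811
outer loop
vertex 2.813 1.704 0.305
vertex 2.228 2.117 0.745
vertex 2.89 2.342 0.279
endloop
endfacet
facet normal 0.962 -0.126 -0.244
outer loop
vertex 2.813 1.704 0.305
vertex 2.89 2.342 0.279
vertex 3.372 2.043 2.335
endloop
endfacet
facet normal -0.584 0.037 -0.811
outer loop
vertex 2.89 2.342 0.279
vertex 2.228 2.117 0.745
vertex 2.579 2.848 0.526
endloop
endfacet
facet normal 0.822 0.559 -0.111
outer loop
vertex 2.89 2.342 0.279
vertex 2.579 2.848 0.526
vertex 3.372 2.043 2.335
endloop
endfacet
facet normal -0.584 0.037 -0.811
outer loop
vertex 2.579 2.848 0.526
vertex 2.228 2.117 0.745
vertex 2.063 2.926 0.901
endloop
endfacet
facet normal 0.327 0.908 0.261
outer loop
vertex 2.579 2.848 0.526
vertex 2.063 2.926 0.901
vertex 3.372 2.043 2.335
endloop
endfacet
facet normal -0.584 0.037 -0.811
outer loop
vertex 2.063 2.926 0.901
vertex 2.228 2.117 0.745
vertex 1.643 2.53 1.185
endloop
endfacet
facet normal -0.234 0.718 0.656
outer loop
vertex 2.063 2.926 0.901
vertex 1.643 2.53 1.185
vertex 3.372 2.043 2.335
endloop
endfacet
facet normal -0.584 0.037 -0.811
outer loop
vertex 1.643 2.53 1.185
vertex 2.228 2.117 0.745
vertex 1.566 1.892 1.211
endloop
endfacet
facet normal -0.532 0.098 0.841
outer loop
vertex 1.643 2.53 1.185
vertex 1.566 1.892 1.211
vertex 3.372 2.043 2.335
endloop
endfacet
facet normal -0.584 0.037 -0.811
outer loop
vertex 1.566 1.892 1.211
vertex 2.228 2.117 0.745
vertex 1.877 1.386 0.964
endloop
endfacet
facet normal -0.392 -0.587 0.709
outer loop
vertex 1.566 1.892 1.211
vertex 1.877 1.386 0.964
vertex 3.372 2.043 2.335
endloop
endfacet
facet normal -0.584 0.037 -0.811
outer loop
vertex 1.877 1.386 0.964
vertex 2.228 2.117 0.745
vertex 2.393 1.308 0.589
endloop
endfacet
facet normal 0.103 -0.936 0.336
outer loop
vertex 1.877 1.386 0.964
vertex 2.393 1.308 0.589
vertex 3.372 2.043 2.335
endloop
endfacet
facet normal -0.584 0.037 -0.811
outer loop
vertex 2.393 1.308 0.589
vertex 2.228 2.117 0.745
vertex 2.813 1.704 0.305
endloop
endfacet
facet normal 0.664 -0.746 -0.058
outer loop
vertex 2.393 1.308 0.589
vertex 2.813 1.704 0.305
vertex 3.372 2.043 2.335
endloop
endfacet
facet normal -0.815 -0.573 -0.087
outer loop
vertex -2.397 0.581 1.545
vertex -3.632 2.253 2.094
vertex -2.55 1.081 -0.323
endloop
endfacet
facet normal 0.574 -0.778 -0.255
outer loop
vertex -1.148 2.067 -0.174
vertex -2.397 0.581 1.545
vertex -2.55 1.081 -0.323
endloop
endfacet
facet normal -0.815 -0.573 -0.087
outer loop
vertex -2.55 1.081 -0.323
vertex -3.632 2.253 2.094
vertex -3.784 2.753 0.225
endloop
endfacet
facet normal -0.079 0.258 -0.963
outer loop
vertex -3.784 2.753 0.225
vertex -1.148 2.067 -0.174
vertex -2.55 1.081 -0.323
endloop
endfacet
facet normal 0.079 -0.258 0.963
outer loop
vertex -2.397 0.581 1.545
vertex -2.23 3.239 2.243
vertex -3.632 2.253 2.094
endloop
endfacet
facet normal 0.575 -0.778 -0.255
outer loop
vertex -0.996 1.567 1.695
vertex -2.397 0.581 1.545
vertex -1.148 2.067 -0.174
endloop
endfacet
facet normal 0.078 -0.258 0.963
outer loop
vertex -0.996 1.567 1.695
vertex -2.23 3.239 2.243
vertex -2.397 0.581 1.545
endloop
endfacet
facet normal -0.574 0.778 0.255
outer loop
vertex -3.632 2.253 2.094
vertex -2.23 3.239 2.243
vertex -3.784 2.753 0.225
endloop
endfacet
facet normal -0.079 0.258 -0.963
outer loop
vertex -2.383 3.739 0.375
vertex -1.148 2.067 -0.174
vertex -3.784 2.753 0.225
endloop
endfacet
facet normal -0.575 0.778 0.255
outer loop
vertex -3.784 2.753 0.225
vertex -2.23 3.239 2.243
vertex -2.383 3.739 0.375
endloop
endfacet
facet normal 0.815 0.573 0.087
outer loop
vertex -2.383 3.739 0.375
vertex -0.996 1.567 1.695
vertex -1.148 2.067 -0.174
endloop
endfacet
facet normal 0.815 0.573 0.087
outer loop
vertex -2.23 3.239 2.243
vertex -0.996 1.567 1.695
vertex -2.383 3.739 0.375
endloop
endfacet

endsolid


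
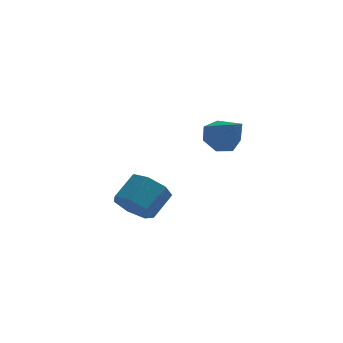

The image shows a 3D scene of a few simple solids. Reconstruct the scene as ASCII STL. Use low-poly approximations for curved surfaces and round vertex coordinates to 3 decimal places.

solid 
facet normal -0.419 0.625 -0.658
outer loop
vertex 0.815 0.413 1.619
vertex -0.037 0.178 1.938
vertex 0.529 0.868 2.233
endloop
endfacet
facet normal 0.934 0.264 0.239
outer loop
vertex 0.815 0.413 1.619
vertex 0.529 0.868 2.233
vertex 0.817 -1.098 3.282
endloop
endfacet
facet normal -0.419 0.625 -0.659
outer loop
vertex 0.529 0.868 2.233
vertex -0.037 0.178 1.938
vertex -0.183 0.803 2.624
endloop
endfacet
facet normal 0.389 0.477 0.788
outer loop
vertex 0.529 0.868 2.233
vertex -0.183 0.803 2.624
vertex 0.817 -1.098 3.282
endloop
endfacet
facet normal -0.419 0.625 -0.659
outer loop
vertex -0.183 0.803 2.624
vertex -0.037 0.178 1.938
vertex -0.786 0.267 2.499
endloop
endfacet
facet normal -0.327 0.151 0.933
outer loop
vertex -0.183 0.803 2.624
vertex -0.786 0.267 2.499
vertex 0.817 -1.098 3.282
endloop
endfacet
facet normal -0.419 0.625 -0.659
outer loop
vertex -0.786 0.267 2.499
vertex -0.037 0.178 1.938
vertex -0.824 -0.336 1.951
endloop
endfacet
facet normal -0.677 -0.471 0.565
outer loop
vertex -0.786 0.267 2.499
vertex -0.824 -0.336 1.951
vertex 0.817 -1.098 3.282
endloop
endfacet
facet normal -0.419 0.625 -0.659
outer loop
vertex -0.824 -0.336 1.951
vertex -0.037 0.178 1.938
vertex -0.27 -0.552 1.394
endloop
endfacet
facet normal -0.396 -0.918 -0.038
outer loop
vertex -0.824 -0.336 1.951
vertex -0.27 -0.552 1.394
vertex 0.817 -1.098 3.282
endloop
endfacet
facet normal -0.419 0.625 -0.659
outer loop
vertex -0.27 -0.552 1.394
vertex -0.037 0.178 1.938
vertex 0.46 -0.219 1.246
endloop
endfacet
facet normal 0.304 -0.854 -0.422
outer loop
vertex -0.27 -0.552 1.394
vertex 0.46 -0.219 1.246
vertex 0.817 -1.098 3.282
endloop
endfacet
facet normal -0.419 0.624 -0.659
outer loop
vertex 0.46 -0.219 1.246
vertex -0.037 0.178 1.938
vertex 0.815 0.413 1.619
endloop
endfacet
facet normal 0.896 -0.327 -0.299
outer loop
vertex 0.46 -0.219 1.246
vertex 0.815 0.413 1.619
vertex 0.817 -1.098 3.282
endloop
endfacet
facet normal -0.513 -0.633 -0.580
outer loop
vertex -3.268 0.848 -2.904
vertex -3.908 1.667 -3.231
vertex -2.976 1.316 -3.673
endloop
endfacet
facet normal 0.801 -0.596 -0.059
outer loop
vertex -3.268 0.848 -2.904
vertex -2.976 1.316 -3.673
vertex -2.451 1.854 -1.983
endloop
endfacet
facet normal 0.801 -0.596 -0.059
outer loop
vertex -2.451 1.854 -1.983
vertex -2.976 1.316 -3.673
vertex -2.16 2.322 -2.752
endloop
endfacet
facet normal 0.514 0.633 0.579
outer loop
vertex -2.451 1.854 -1.983
vertex -2.16 2.322 -2.752
vertex -3.092 2.673 -2.309
endloop
endfacet
facet normal -0.513 -0.633 -0.579
outer loop
vertex -2.976 1.316 -3.673
vertex -3.908 1.667 -3.231
vertex -3.387 2.048 -4.109
endloop
endfacet
facet normal 0.740 0.015 -0.672
outer loop
vertex -2.976 1.316 -3.673
vertex -3.387 2.048 -4.109
vertex -2.16 2.322 -2.752
endloop
endfacet
facet normal 0.740 0.015 -0.672
outer loop
vertex -2.16 2.322 -2.752
vertex -3.387 2.048 -4.109
vertex -2.57 3.054 -3.187
endloop
endfacet
facet normal 0.514 0.632 0.580
outer loop
vertex -2.16 2.322 -2.752
vertex -2.57 3.054 -3.187
vertex -3.092 2.673 -2.309
endloop
endfacet
facet normal -0.514 -0.632 -0.580
outer loop
vertex -3.387 2.048 -4.109
vertex -3.908 1.667 -3.231
vertex -4.19 2.494 -3.883
endloop
endfacet
facet normal 0.122 0.615 -0.779
outer loop
vertex -3.387 2.048 -4.109
vertex -4.19 2.494 -3.883
vertex -2.57 3.054 -3.187
endloop
endfacet
facet normal 0.122 0.615 -0.779
outer loop
vertex -2.57 3.054 -3.187
vertex -4.19 2.494 -3.883
vertex -3.373 3.499 -2.962
endloop
endfacet
facet normal 0.513 0.633 0.580
outer loop
vertex -2.57 3.054 -3.187
vertex -3.373 3.499 -2.962
vertex -3.092 2.673 -2.309
endloop
endfacet
facet normal -0.514 -0.632 -0.580
outer loop
vertex -4.19 2.494 -3.883
vertex -3.908 1.667 -3.231
vertex -4.781 2.317 -3.166
endloop
endfacet
facet normal -0.588 0.752 -0.299
outer loop
vertex -4.19 2.494 -3.883
vertex -4.781 2.317 -3.166
vertex -3.373 3.499 -2.962
endloop
endfacet
facet normal -0.588 0.752 -0.300
outer loop
vertex -3.373 3.499 -2.962
vertex -4.781 2.317 -3.166
vertex -3.964 3.323 -2.245
endloop
endfacet
facet normal 0.514 0.633 0.579
outer loop
vertex -3.373 3.499 -2.962
vertex -3.964 3.323 -2.245
vertex -3.092 2.673 -2.309
endloop
endfacet
facet normal -0.514 -0.632 -0.580
outer loop
vertex -4.781 2.317 -3.166
vertex -3.908 1.667 -3.231
vertex -4.715 1.651 -2.498
endloop
endfacet
facet normal -0.855 0.323 0.406
outer loop
vertex -4.781 2.317 -3.166
vertex -4.715 1.651 -2.498
vertex -3.964 3.323 -2.245
endloop
endfacet
facet normal -0.855 0.323 0.406
outer loop
vertex -3.964 3.323 -2.245
vertex -4.715 1.651 -2.498
vertex -3.898 2.657 -1.576
endloop
endfacet
facet normal 0.514 0.633 0.579
outer loop
vertex -3.964 3.323 -2.245
vertex -3.898 2.657 -1.576
vertex -3.092 2.673 -2.309
endloop
endfacet
facet normal -0.514 -0.633 -0.579
outer loop
vertex -4.715 1.651 -2.498
vertex -3.908 1.667 -3.231
vertex -4.041 0.997 -2.381
endloop
endfacet
facet normal -0.479 -0.349 0.805
outer loop
vertex -4.715 1.651 -2.498
vertex -4.041 0.997 -2.381
vertex -3.898 2.657 -1.576
endloop
endfacet
facet normal -0.478 -0.349 0.806
outer loop
vertex -3.898 2.657 -1.576
vertex -4.041 0.997 -2.381
vertex -3.225 2.003 -1.46
endloop
endfacet
facet normal 0.514 0.632 0.579
outer loop
vertex -3.898 2.657 -1.576
vertex -3.225 2.003 -1.46
vertex -3.092 2.673 -2.309
endloop
endfacet
facet normal -0.514 -0.633 -0.579
outer loop
vertex -4.041 0.997 -2.381
vertex -3.908 1.667 -3.231
vertex -3.268 0.848 -2.904
endloop
endfacet
facet normal 0.259 -0.758 0.599
outer loop
vertex -4.041 0.997 -2.381
vertex -3.268 0.848 -2.904
vertex -3.225 2.003 -1.46
endloop
endfacet
facet normal 0.259 -0.758 0.599
outer loop
vertex -3.225 2.003 -1.46
vertex -3.268 0.848 -2.904
vertex -2.451 1.854 -1.983
endloop
endfacet
facet normal 0.514 0.633 0.580
outer loop
vertex -3.225 2.003 -1.46
vertex -2.451 1.854 -1.983
vertex -3.092 2.673 -2.309
endloop
endfacet

endsolid


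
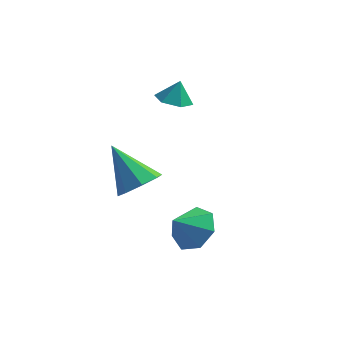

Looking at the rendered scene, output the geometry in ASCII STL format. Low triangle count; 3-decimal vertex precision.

solid 
facet normal 0.621 -0.322 -0.715
outer loop
vertex -2.449 -2.224 1.01
vertex -3.152 -2.141 0.362
vertex -2.465 -1.56 0.697
endloop
endfacet
facet normal 0.483 0.383 0.787
outer loop
vertex -2.449 -2.224 1.01
vertex -2.465 -1.56 0.697
vertex -4.468 -1.459 1.878
endloop
endfacet
facet normal 0.621 -0.321 -0.715
outer loop
vertex -2.465 -1.56 0.697
vertex -3.152 -2.141 0.362
vertex -2.884 -1.236 0.188
endloop
endfacet
facet normal 0.257 0.897 0.359
outer loop
vertex -2.465 -1.56 0.697
vertex -2.884 -1.236 0.188
vertex -4.468 -1.459 1.878
endloop
endfacet
facet normal 0.621 -0.321 -0.715
outer loop
vertex -2.884 -1.236 0.188
vertex -3.152 -2.141 0.362
vertex -3.46 -1.442 -0.22
endloop
endfacet
facet normal -0.260 0.959 -0.117
outer loop
vertex -2.884 -1.236 0.188
vertex -3.46 -1.442 -0.22
vertex -4.468 -1.459 1.878
endloop
endfacet
facet normal 0.621 -0.322 -0.715
outer loop
vertex -3.46 -1.442 -0.22
vertex -3.152 -2.141 0.362
vertex -3.855 -2.058 -0.286
endloop
endfacet
facet normal -0.766 0.530 -0.364
outer loop
vertex -3.46 -1.442 -0.22
vertex -3.855 -2.058 -0.286
vertex -4.468 -1.459 1.878
endloop
endfacet
facet normal 0.621 -0.322 -0.715
outer loop
vertex -3.855 -2.058 -0.286
vertex -3.152 -2.141 0.362
vertex -3.839 -2.722 0.027
endloop
endfacet
facet normal -0.963 -0.134 -0.236
outer loop
vertex -3.855 -2.058 -0.286
vertex -3.839 -2.722 0.027
vertex -4.468 -1.459 1.878
endloop
endfacet
facet normal 0.621 -0.322 -0.715
outer loop
vertex -3.839 -2.722 0.027
vertex -3.152 -2.141 0.362
vertex -3.42 -3.046 0.537
endloop
endfacet
facet normal -0.736 -0.649 0.193
outer loop
vertex -3.839 -2.722 0.027
vertex -3.42 -3.046 0.537
vertex -4.468 -1.459 1.878
endloop
endfacet
facet normal 0.620 -0.322 -0.715
outer loop
vertex -3.42 -3.046 0.537
vertex -3.152 -2.141 0.362
vertex -2.844 -2.84 0.944
endloop
endfacet
facet normal -0.219 -0.710 0.669
outer loop
vertex -3.42 -3.046 0.537
vertex -2.844 -2.84 0.944
vertex -4.468 -1.459 1.878
endloop
endfacet
facet normal 0.621 -0.322 -0.715
outer loop
vertex -2.844 -2.84 0.944
vertex -3.152 -2.141 0.362
vertex -2.449 -2.224 1.01
endloop
endfacet
facet normal 0.287 -0.282 0.916
outer loop
vertex -2.844 -2.84 0.944
vertex -2.449 -2.224 1.01
vertex -4.468 -1.459 1.878
endloop
endfacet
facet normal 0.491 0.540 -0.683
outer loop
vertex -0.364 -1.749 -2.005
vertex -1.284 -1.351 -2.351
vertex -0.644 -0.975 -1.594
endloop
endfacet
facet normal 0.365 -0.330 0.871
outer loop
vertex -0.364 -1.749 -2.005
vertex -0.644 -0.975 -1.594
vertex -1.916 -2.049 -1.469
endloop
endfacet
facet normal 0.490 0.542 -0.683
outer loop
vertex -0.644 -0.975 -1.594
vertex -1.284 -1.351 -2.351
vertex -1.406 -0.485 -1.752
endloop
endfacet
facet normal -0.073 0.201 0.977
outer loop
vertex -0.644 -0.975 -1.594
vertex -1.406 -0.485 -1.752
vertex -1.916 -2.049 -1.469
endloop
endfacet
facet normal 0.491 0.541 -0.683
outer loop
vertex -1.406 -0.485 -1.752
vertex -1.284 -1.351 -2.351
vertex -2.076 -0.647 -2.362
endloop
endfacet
facet normal -0.677 0.339 0.653
outer loop
vertex -1.406 -0.485 -1.752
vertex -2.076 -0.647 -2.362
vertex -1.916 -2.049 -1.469
endloop
endfacet
facet normal 0.490 0.541 -0.683
outer loop
vertex -2.076 -0.647 -2.362
vertex -1.284 -1.351 -2.351
vertex -2.149 -1.339 -2.962
endloop
endfacet
facet normal -0.989 -0.021 0.144
outer loop
vertex -2.076 -0.647 -2.362
vertex -2.149 -1.339 -2.962
vertex -1.916 -2.049 -1.469
endloop
endfacet
facet normal 0.490 0.541 -0.683
outer loop
vertex -2.149 -1.339 -2.962
vertex -1.284 -1.351 -2.351
vertex -1.571 -2.041 -3.103
endloop
endfacet
facet normal -0.777 -0.606 -0.167
outer loop
vertex -2.149 -1.339 -2.962
vertex -1.571 -2.041 -3.103
vertex -1.916 -2.049 -1.469
endloop
endfacet
facet normal 0.490 0.541 -0.683
outer loop
vertex -1.571 -2.041 -3.103
vertex -1.284 -1.351 -2.351
vertex -0.776 -2.223 -2.677
endloop
endfacet
facet normal -0.199 -0.979 -0.047
outer loop
vertex -1.571 -2.041 -3.103
vertex -0.776 -2.223 -2.677
vertex -1.916 -2.049 -1.469
endloop
endfacet
facet normal 0.491 0.541 -0.683
outer loop
vertex -0.776 -2.223 -2.677
vertex -1.284 -1.351 -2.351
vertex -0.364 -1.749 -2.005
endloop
endfacet
facet normal 0.309 -0.856 0.415
outer loop
vertex -0.776 -2.223 -2.677
vertex -0.364 -1.749 -2.005
vertex -1.916 -2.049 -1.469
endloop
endfacet
facet normal -0.190 -0.264 -0.946
outer loop
vertex -2.457 2.761 1.796
vertex -3.236 2.705 1.968
vertex -2.932 3.4 1.713
endloop
endfacet
facet normal 0.754 0.596 0.277
outer loop
vertex -2.457 2.761 1.796
vertex -2.932 3.4 1.713
vertex -3.044 2.975 2.932
endloop
endfacet
facet normal -0.188 -0.265 -0.946
outer loop
vertex -2.932 3.4 1.713
vertex -3.236 2.705 1.968
vertex -3.711 3.343 1.884
endloop
endfacet
facet normal 0.003 0.944 0.329
outer loop
vertex -2.932 3.4 1.713
vertex -3.711 3.343 1.884
vertex -3.044 2.975 2.932
endloop
endfacet
facet normal -0.188 -0.265 -0.946
outer loop
vertex -3.711 3.343 1.884
vertex -3.236 2.705 1.968
vertex -4.016 2.649 2.139
endloop
endfacet
facet normal -0.643 0.497 0.583
outer loop
vertex -3.711 3.343 1.884
vertex -4.016 2.649 2.139
vertex -3.044 2.975 2.932
endloop
endfacet
facet normal -0.188 -0.265 -0.946
outer loop
vertex -4.016 2.649 2.139
vertex -3.236 2.705 1.968
vertex -3.541 2.011 2.223
endloop
endfacet
facet normal -0.541 -0.299 0.786
outer loop
vertex -4.016 2.649 2.139
vertex -3.541 2.011 2.223
vertex -3.044 2.975 2.932
endloop
endfacet
facet normal -0.190 -0.264 -0.946
outer loop
vertex -3.541 2.011 2.223
vertex -3.236 2.705 1.968
vertex -2.761 2.067 2.051
endloop
endfacet
facet normal 0.208 -0.647 0.734
outer loop
vertex -3.541 2.011 2.223
vertex -2.761 2.067 2.051
vertex -3.044 2.975 2.932
endloop
endfacet
facet normal -0.190 -0.264 -0.946
outer loop
vertex -2.761 2.067 2.051
vertex -3.236 2.705 1.968
vertex -2.457 2.761 1.796
endloop
endfacet
facet normal 0.855 -0.198 0.479
outer loop
vertex -2.761 2.067 2.051
vertex -2.457 2.761 1.796
vertex -3.044 2.975 2.932
endloop
endfacet

endsolid


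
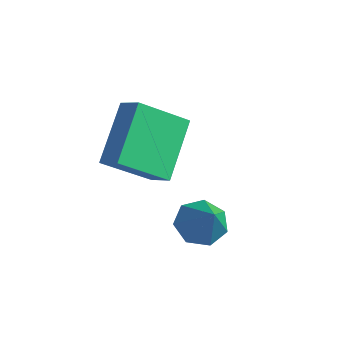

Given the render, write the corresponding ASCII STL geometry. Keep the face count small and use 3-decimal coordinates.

solid 
facet normal -0.625 0.255 -0.738
outer loop
vertex 1.583 -3.966 -0.551
vertex 1.049 -3.793 -0.039
vertex 1.584 -3.342 -0.336
endloop
endfacet
facet normal 0.977 0.068 -0.201
outer loop
vertex 1.583 -3.966 -0.551
vertex 1.584 -3.342 -0.336
vertex 1.911 -4.147 0.979
endloop
endfacet
facet normal -0.626 0.257 -0.737
outer loop
vertex 1.584 -3.342 -0.336
vertex 1.049 -3.793 -0.039
vertex 1.182 -3.059 0.104
endloop
endfacet
facet normal 0.715 0.662 0.227
outer loop
vertex 1.584 -3.342 -0.336
vertex 1.182 -3.059 0.104
vertex 1.911 -4.147 0.979
endloop
endfacet
facet normal -0.625 0.257 -0.737
outer loop
vertex 1.182 -3.059 0.104
vertex 1.049 -3.793 -0.039
vertex 0.68 -3.328 0.436
endloop
endfacet
facet normal 0.124 0.671 0.731
outer loop
vertex 1.182 -3.059 0.104
vertex 0.68 -3.328 0.436
vertex 1.911 -4.147 0.979
endloop
endfacet
facet normal -0.625 0.258 -0.737
outer loop
vertex 0.68 -3.328 0.436
vertex 1.049 -3.793 -0.039
vertex 0.455 -3.948 0.41
endloop
endfacet
facet normal -0.352 0.089 0.932
outer loop
vertex 0.68 -3.328 0.436
vertex 0.455 -3.948 0.41
vertex 1.911 -4.147 0.979
endloop
endfacet
facet normal -0.625 0.256 -0.738
outer loop
vertex 0.455 -3.948 0.41
vertex 1.049 -3.793 -0.039
vertex 0.678 -4.451 0.047
endloop
endfacet
facet normal -0.353 -0.645 0.677
outer loop
vertex 0.455 -3.948 0.41
vertex 0.678 -4.451 0.047
vertex 1.911 -4.147 0.979
endloop
endfacet
facet normal -0.625 0.256 -0.738
outer loop
vertex 0.678 -4.451 0.047
vertex 1.049 -3.793 -0.039
vertex 1.18 -4.459 -0.381
endloop
endfacet
facet normal 0.121 -0.980 0.160
outer loop
vertex 0.678 -4.451 0.047
vertex 1.18 -4.459 -0.381
vertex 1.911 -4.147 0.979
endloop
endfacet
facet normal -0.625 0.256 -0.738
outer loop
vertex 1.18 -4.459 -0.381
vertex 1.049 -3.793 -0.039
vertex 1.583 -3.966 -0.551
endloop
endfacet
facet normal 0.713 -0.662 -0.231
outer loop
vertex 1.18 -4.459 -0.381
vertex 1.583 -3.966 -0.551
vertex 1.911 -4.147 0.979
endloop
endfacet
facet normal -0.890 0.005 -0.457
outer loop
vertex -2.559 -3.387 2.697
vertex -1.995 -2.026 1.612
vertex -1.852 -4.791 1.305
endloop
endfacet
facet normal -0.307 -0.744 0.594
outer loop
vertex -1.105 -4.794 1.688
vertex -2.559 -3.387 2.697
vertex -1.852 -4.791 1.305
endloop
endfacet
facet normal -0.890 0.005 -0.456
outer loop
vertex -1.852 -4.791 1.305
vertex -1.995 -2.026 1.612
vertex -1.288 -3.43 0.219
endloop
endfacet
facet normal 0.337 -0.669 -0.663
outer loop
vertex -1.288 -3.43 0.219
vertex -1.105 -4.794 1.688
vertex -1.852 -4.791 1.305
endloop
endfacet
facet normal -0.337 0.668 0.663
outer loop
vertex -2.559 -3.387 2.697
vertex -1.248 -2.029 1.995
vertex -1.995 -2.026 1.612
endloop
endfacet
facet normal -0.308 -0.744 0.593
outer loop
vertex -1.812 -3.39 3.081
vertex -2.559 -3.387 2.697
vertex -1.105 -4.794 1.688
endloop
endfacet
facet normal -0.338 0.669 0.662
outer loop
vertex -1.812 -3.39 3.081
vertex -1.248 -2.029 1.995
vertex -2.559 -3.387 2.697
endloop
endfacet
facet normal 0.307 0.744 -0.594
outer loop
vertex -1.995 -2.026 1.612
vertex -1.248 -2.029 1.995
vertex -1.288 -3.43 0.219
endloop
endfacet
facet normal 0.338 -0.668 -0.663
outer loop
vertex -0.541 -3.433 0.603
vertex -1.105 -4.794 1.688
vertex -1.288 -3.43 0.219
endloop
endfacet
facet normal 0.308 0.744 -0.593
outer loop
vertex -1.288 -3.43 0.219
vertex -1.248 -2.029 1.995
vertex -0.541 -3.433 0.603
endloop
endfacet
facet normal 0.890 -0.005 0.456
outer loop
vertex -0.541 -3.433 0.603
vertex -1.812 -3.39 3.081
vertex -1.105 -4.794 1.688
endloop
endfacet
facet normal 0.890 -0.004 0.456
outer loop
vertex -1.248 -2.029 1.995
vertex -1.812 -3.39 3.081
vertex -0.541 -3.433 0.603
endloop
endfacet

endsolid


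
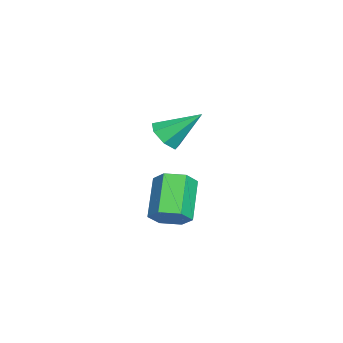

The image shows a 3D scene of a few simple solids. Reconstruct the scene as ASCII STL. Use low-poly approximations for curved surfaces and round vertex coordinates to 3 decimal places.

solid 
facet normal 0.730 -0.023 -0.683
outer loop
vertex -1.721 -3.226 -3.115
vertex -2.187 -3.662 -3.598
vertex -2.202 -2.863 -3.641
endloop
endfacet
facet normal 0.325 0.891 0.318
outer loop
vertex -1.721 -3.226 -3.115
vertex -2.202 -2.863 -3.641
vertex -3.088 -3.183 -1.838
endloop
endfacet
facet normal 0.325 0.891 0.318
outer loop
vertex -3.088 -3.183 -1.838
vertex -2.202 -2.863 -3.641
vertex -3.568 -2.82 -2.365
endloop
endfacet
facet normal -0.731 0.023 0.682
outer loop
vertex -3.088 -3.183 -1.838
vertex -3.568 -2.82 -2.365
vertex -3.553 -3.618 -2.322
endloop
endfacet
facet normal 0.731 -0.023 -0.682
outer loop
vertex -2.202 -2.863 -3.641
vertex -2.187 -3.662 -3.598
vertex -2.667 -3.298 -4.125
endloop
endfacet
facet normal -0.357 0.839 -0.411
outer loop
vertex -2.202 -2.863 -3.641
vertex -2.667 -3.298 -4.125
vertex -3.568 -2.82 -2.365
endloop
endfacet
facet normal -0.358 0.839 -0.411
outer loop
vertex -3.568 -2.82 -2.365
vertex -2.667 -3.298 -4.125
vertex -4.033 -3.255 -2.848
endloop
endfacet
facet normal -0.731 0.023 0.683
outer loop
vertex -3.568 -2.82 -2.365
vertex -4.033 -3.255 -2.848
vertex -3.553 -3.618 -2.322
endloop
endfacet
facet normal 0.731 -0.023 -0.682
outer loop
vertex -2.667 -3.298 -4.125
vertex -2.187 -3.662 -3.598
vertex -2.652 -4.097 -4.082
endloop
endfacet
facet normal -0.683 -0.052 -0.729
outer loop
vertex -2.667 -3.298 -4.125
vertex -2.652 -4.097 -4.082
vertex -4.033 -3.255 -2.848
endloop
endfacet
facet normal -0.683 -0.051 -0.729
outer loop
vertex -4.033 -3.255 -2.848
vertex -2.652 -4.097 -4.082
vertex -4.019 -4.054 -2.805
endloop
endfacet
facet normal -0.730 0.024 0.683
outer loop
vertex -4.033 -3.255 -2.848
vertex -4.019 -4.054 -2.805
vertex -3.553 -3.618 -2.322
endloop
endfacet
facet normal 0.731 -0.023 -0.682
outer loop
vertex -2.652 -4.097 -4.082
vertex -2.187 -3.662 -3.598
vertex -2.172 -4.46 -3.555
endloop
endfacet
facet normal -0.325 -0.891 -0.318
outer loop
vertex -2.652 -4.097 -4.082
vertex -2.172 -4.46 -3.555
vertex -4.019 -4.054 -2.805
endloop
endfacet
facet normal -0.325 -0.891 -0.318
outer loop
vertex -4.019 -4.054 -2.805
vertex -2.172 -4.46 -3.555
vertex -3.538 -4.417 -2.279
endloop
endfacet
facet normal -0.730 0.023 0.683
outer loop
vertex -4.019 -4.054 -2.805
vertex -3.538 -4.417 -2.279
vertex -3.553 -3.618 -2.322
endloop
endfacet
facet normal 0.731 -0.023 -0.683
outer loop
vertex -2.172 -4.46 -3.555
vertex -2.187 -3.662 -3.598
vertex -1.707 -4.025 -3.072
endloop
endfacet
facet normal 0.358 -0.839 0.411
outer loop
vertex -2.172 -4.46 -3.555
vertex -1.707 -4.025 -3.072
vertex -3.538 -4.417 -2.279
endloop
endfacet
facet normal 0.357 -0.839 0.411
outer loop
vertex -3.538 -4.417 -2.279
vertex -1.707 -4.025 -3.072
vertex -3.073 -3.982 -1.795
endloop
endfacet
facet normal -0.731 0.023 0.682
outer loop
vertex -3.538 -4.417 -2.279
vertex -3.073 -3.982 -1.795
vertex -3.553 -3.618 -2.322
endloop
endfacet
facet normal 0.730 -0.024 -0.683
outer loop
vertex -1.707 -4.025 -3.072
vertex -2.187 -3.662 -3.598
vertex -1.721 -3.226 -3.115
endloop
endfacet
facet normal 0.683 0.051 0.729
outer loop
vertex -1.707 -4.025 -3.072
vertex -1.721 -3.226 -3.115
vertex -3.073 -3.982 -1.795
endloop
endfacet
facet normal 0.683 0.052 0.729
outer loop
vertex -3.073 -3.982 -1.795
vertex -1.721 -3.226 -3.115
vertex -3.088 -3.183 -1.838
endloop
endfacet
facet normal -0.731 0.023 0.682
outer loop
vertex -3.073 -3.982 -1.795
vertex -3.088 -3.183 -1.838
vertex -3.553 -3.618 -2.322
endloop
endfacet
facet normal 0.009 -0.757 -0.654
outer loop
vertex -1.024 -3.748 0.606
vertex -1.742 -3.781 0.634
vertex -1.328 -3.393 0.191
endloop
endfacet
facet normal 0.811 0.576 -0.101
outer loop
vertex -1.024 -3.748 0.606
vertex -1.328 -3.393 0.191
vertex -1.758 -2.519 1.726
endloop
endfacet
facet normal 0.010 -0.757 -0.654
outer loop
vertex -1.328 -3.393 0.191
vertex -1.742 -3.781 0.634
vertex -1.944 -3.331 0.11
endloop
endfacet
facet normal 0.148 0.877 -0.458
outer loop
vertex -1.328 -3.393 0.191
vertex -1.944 -3.331 0.11
vertex -1.758 -2.519 1.726
endloop
endfacet
facet normal 0.009 -0.757 -0.654
outer loop
vertex -1.944 -3.331 0.11
vertex -1.742 -3.781 0.634
vertex -2.408 -3.607 0.423
endloop
endfacet
facet normal -0.626 0.723 -0.291
outer loop
vertex -1.944 -3.331 0.11
vertex -2.408 -3.607 0.423
vertex -1.758 -2.519 1.726
endloop
endfacet
facet normal 0.010 -0.756 -0.654
outer loop
vertex -2.408 -3.607 0.423
vertex -1.742 -3.781 0.634
vertex -2.371 -4.015 0.895
endloop
endfacet
facet normal -0.934 0.231 0.273
outer loop
vertex -2.408 -3.607 0.423
vertex -2.371 -4.015 0.895
vertex -1.758 -2.519 1.726
endloop
endfacet
facet normal 0.009 -0.756 -0.655
outer loop
vertex -2.371 -4.015 0.895
vertex -1.742 -3.781 0.634
vertex -1.86 -4.247 1.17
endloop
endfacet
facet normal -0.540 -0.229 0.810
outer loop
vertex -2.371 -4.015 0.895
vertex -1.86 -4.247 1.17
vertex -1.758 -2.519 1.726
endloop
endfacet
facet normal 0.009 -0.756 -0.655
outer loop
vertex -1.86 -4.247 1.17
vertex -1.742 -3.781 0.634
vertex -1.261 -4.128 1.041
endloop
endfacet
facet normal 0.259 -0.310 0.915
outer loop
vertex -1.86 -4.247 1.17
vertex -1.261 -4.128 1.041
vertex -1.758 -2.519 1.726
endloop
endfacet
facet normal 0.009 -0.756 -0.655
outer loop
vertex -1.261 -4.128 1.041
vertex -1.742 -3.781 0.634
vertex -1.024 -3.748 0.606
endloop
endfacet
facet normal 0.859 0.048 0.510
outer loop
vertex -1.261 -4.128 1.041
vertex -1.024 -3.748 0.606
vertex -1.758 -2.519 1.726
endloop
endfacet

endsolid


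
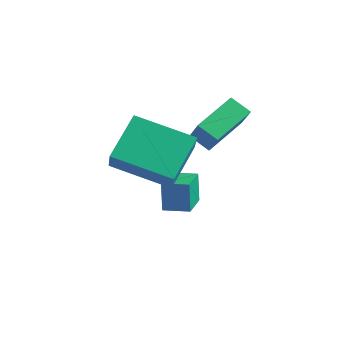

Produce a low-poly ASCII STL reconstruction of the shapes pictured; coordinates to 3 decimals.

solid 
facet normal -0.887 -0.452 -0.096
outer loop
vertex 1.116 1.578 -1.601
vertex 0.588 2.679 -1.911
vertex 1.339 1.375 -2.7
endloop
endfacet
facet normal 0.420 -0.874 0.247
outer loop
vertex 2.172 1.801 -2.609
vertex 1.116 1.578 -1.601
vertex 1.339 1.375 -2.7
endloop
endfacet
facet normal -0.887 -0.452 -0.097
outer loop
vertex 1.339 1.375 -2.7
vertex 0.588 2.679 -1.911
vertex 0.811 2.477 -3.01
endloop
endfacet
facet normal 0.196 -0.177 -0.964
outer loop
vertex 0.811 2.477 -3.01
vertex 2.172 1.801 -2.609
vertex 1.339 1.375 -2.7
endloop
endfacet
facet normal -0.196 0.177 0.964
outer loop
vertex 1.116 1.578 -1.601
vertex 1.421 3.105 -1.82
vertex 0.588 2.679 -1.911
endloop
endfacet
facet normal 0.419 -0.874 0.246
outer loop
vertex 1.949 2.003 -1.51
vertex 1.116 1.578 -1.601
vertex 2.172 1.801 -2.609
endloop
endfacet
facet normal -0.196 0.177 0.964
outer loop
vertex 1.949 2.003 -1.51
vertex 1.421 3.105 -1.82
vertex 1.116 1.578 -1.601
endloop
endfacet
facet normal -0.420 0.874 -0.246
outer loop
vertex 0.588 2.679 -1.911
vertex 1.421 3.105 -1.82
vertex 0.811 2.477 -3.01
endloop
endfacet
facet normal 0.196 -0.178 -0.964
outer loop
vertex 1.644 2.902 -2.919
vertex 2.172 1.801 -2.609
vertex 0.811 2.477 -3.01
endloop
endfacet
facet normal -0.419 0.874 -0.246
outer loop
vertex 0.811 2.477 -3.01
vertex 1.421 3.105 -1.82
vertex 1.644 2.902 -2.919
endloop
endfacet
facet normal 0.887 0.452 0.097
outer loop
vertex 1.644 2.902 -2.919
vertex 1.949 2.003 -1.51
vertex 2.172 1.801 -2.609
endloop
endfacet
facet normal 0.887 0.452 0.096
outer loop
vertex 1.421 3.105 -1.82
vertex 1.949 2.003 -1.51
vertex 1.644 2.902 -2.919
endloop
endfacet
facet normal -0.451 0.453 -0.769
outer loop
vertex 0.507 0.899 1.31
vertex 2.405 1.709 0.673
vertex 0.785 -0.557 0.289
endloop
endfacet
facet normal -0.879 -0.375 0.295
outer loop
vertex 1.395 -1.169 1.327
vertex 0.507 0.899 1.31
vertex 0.785 -0.557 0.289
endloop
endfacet
facet normal -0.451 0.453 -0.769
outer loop
vertex 0.785 -0.557 0.289
vertex 2.405 1.709 0.673
vertex 2.683 0.252 -0.348
endloop
endfacet
facet normal 0.154 -0.809 -0.568
outer loop
vertex 2.683 0.252 -0.348
vertex 1.395 -1.169 1.327
vertex 0.785 -0.557 0.289
endloop
endfacet
facet normal -0.155 0.809 0.568
outer loop
vertex 0.507 0.899 1.31
vertex 3.015 1.097 1.711
vertex 2.405 1.709 0.673
endloop
endfacet
facet normal -0.879 -0.375 0.296
outer loop
vertex 1.117 0.288 2.348
vertex 0.507 0.899 1.31
vertex 1.395 -1.169 1.327
endloop
endfacet
facet normal -0.155 0.809 0.567
outer loop
vertex 1.117 0.288 2.348
vertex 3.015 1.097 1.711
vertex 0.507 0.899 1.31
endloop
endfacet
facet normal 0.879 0.375 -0.295
outer loop
vertex 2.405 1.709 0.673
vertex 3.015 1.097 1.711
vertex 2.683 0.252 -0.348
endloop
endfacet
facet normal 0.155 -0.809 -0.567
outer loop
vertex 3.293 -0.359 0.69
vertex 1.395 -1.169 1.327
vertex 2.683 0.252 -0.348
endloop
endfacet
facet normal 0.879 0.375 -0.296
outer loop
vertex 2.683 0.252 -0.348
vertex 3.015 1.097 1.711
vertex 3.293 -0.359 0.69
endloop
endfacet
facet normal 0.451 -0.453 0.769
outer loop
vertex 3.293 -0.359 0.69
vertex 1.117 0.288 2.348
vertex 1.395 -1.169 1.327
endloop
endfacet
facet normal 0.451 -0.453 0.769
outer loop
vertex 3.015 1.097 1.711
vertex 1.117 0.288 2.348
vertex 3.293 -0.359 0.69
endloop
endfacet
facet normal -0.850 -0.136 0.508
outer loop
vertex 2.374 1.905 1.593
vertex 2.448 3.491 2.14
vertex 1.729 2.273 0.612
endloop
endfacet
facet normal -0.043 -0.944 -0.326
outer loop
vertex 2.452 2.389 0.18
vertex 2.374 1.905 1.593
vertex 1.729 2.273 0.612
endloop
endfacet
facet normal -0.850 -0.136 0.508
outer loop
vertex 1.729 2.273 0.612
vertex 2.448 3.491 2.14
vertex 1.803 3.86 1.159
endloop
endfacet
facet normal -0.524 0.299 -0.797
outer loop
vertex 1.803 3.86 1.159
vertex 2.452 2.389 0.18
vertex 1.729 2.273 0.612
endloop
endfacet
facet normal 0.524 -0.299 0.797
outer loop
vertex 2.374 1.905 1.593
vertex 3.171 3.607 1.708
vertex 2.448 3.491 2.14
endloop
endfacet
facet normal -0.045 -0.944 -0.326
outer loop
vertex 3.097 2.02 1.161
vertex 2.374 1.905 1.593
vertex 2.452 2.389 0.18
endloop
endfacet
facet normal 0.524 -0.299 0.797
outer loop
vertex 3.097 2.02 1.161
vertex 3.171 3.607 1.708
vertex 2.374 1.905 1.593
endloop
endfacet
facet normal 0.044 0.944 0.326
outer loop
vertex 2.448 3.491 2.14
vertex 3.171 3.607 1.708
vertex 1.803 3.86 1.159
endloop
endfacet
facet normal -0.524 0.299 -0.797
outer loop
vertex 2.526 3.975 0.727
vertex 2.452 2.389 0.18
vertex 1.803 3.86 1.159
endloop
endfacet
facet normal 0.044 0.945 0.325
outer loop
vertex 1.803 3.86 1.159
vertex 3.171 3.607 1.708
vertex 2.526 3.975 0.727
endloop
endfacet
facet normal 0.851 0.136 -0.508
outer loop
vertex 2.526 3.975 0.727
vertex 3.097 2.02 1.161
vertex 2.452 2.389 0.18
endloop
endfacet
facet normal 0.850 0.136 -0.508
outer loop
vertex 3.171 3.607 1.708
vertex 3.097 2.02 1.161
vertex 2.526 3.975 0.727
endloop
endfacet

endsolid


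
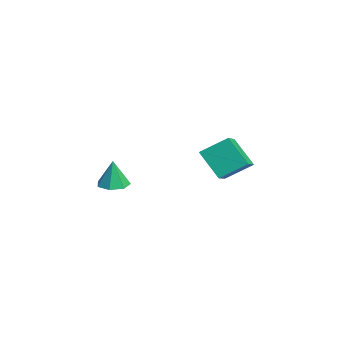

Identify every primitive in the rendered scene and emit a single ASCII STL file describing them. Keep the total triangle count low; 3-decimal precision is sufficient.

solid 
facet normal -0.562 -0.401 0.723
outer loop
vertex -2.657 1.139 -0.521
vertex -2.477 2.535 0.394
vertex -3.92 1.73 -1.175
endloop
endfacet
facet normal -0.107 -0.832 -0.545
outer loop
vertex -2.863 2.485 -2.534
vertex -2.657 1.139 -0.521
vertex -3.92 1.73 -1.175
endloop
endfacet
facet normal -0.562 -0.401 0.723
outer loop
vertex -3.92 1.73 -1.175
vertex -2.477 2.535 0.394
vertex -3.74 3.127 -0.26
endloop
endfacet
facet normal -0.820 0.384 -0.425
outer loop
vertex -3.74 3.127 -0.26
vertex -2.863 2.485 -2.534
vertex -3.92 1.73 -1.175
endloop
endfacet
facet normal 0.820 -0.384 0.424
outer loop
vertex -2.657 1.139 -0.521
vertex -1.42 3.29 -0.965
vertex -2.477 2.535 0.394
endloop
endfacet
facet normal -0.108 -0.832 -0.545
outer loop
vertex -1.6 1.893 -1.88
vertex -2.657 1.139 -0.521
vertex -2.863 2.485 -2.534
endloop
endfacet
facet normal 0.820 -0.384 0.425
outer loop
vertex -1.6 1.893 -1.88
vertex -1.42 3.29 -0.965
vertex -2.657 1.139 -0.521
endloop
endfacet
facet normal 0.107 0.831 0.545
outer loop
vertex -2.477 2.535 0.394
vertex -1.42 3.29 -0.965
vertex -3.74 3.127 -0.26
endloop
endfacet
facet normal -0.820 0.384 -0.425
outer loop
vertex -2.683 3.881 -1.619
vertex -2.863 2.485 -2.534
vertex -3.74 3.127 -0.26
endloop
endfacet
facet normal 0.107 0.832 0.545
outer loop
vertex -3.74 3.127 -0.26
vertex -1.42 3.29 -0.965
vertex -2.683 3.881 -1.619
endloop
endfacet
facet normal 0.562 0.401 -0.723
outer loop
vertex -2.683 3.881 -1.619
vertex -1.6 1.893 -1.88
vertex -2.863 2.485 -2.534
endloop
endfacet
facet normal 0.562 0.401 -0.723
outer loop
vertex -1.42 3.29 -0.965
vertex -1.6 1.893 -1.88
vertex -2.683 3.881 -1.619
endloop
endfacet
facet normal -0.015 0.011 -1.000
outer loop
vertex 0.088 -2.989 -1.346
vertex -0.621 -3.382 -1.34
vertex -0.486 -2.583 -1.333
endloop
endfacet
facet normal 0.527 0.731 0.433
outer loop
vertex 0.088 -2.989 -1.346
vertex -0.486 -2.583 -1.333
vertex -0.599 -3.398 0.18
endloop
endfacet
facet normal -0.014 0.011 -1.000
outer loop
vertex -0.486 -2.583 -1.333
vertex -0.621 -3.382 -1.34
vertex -1.161 -2.779 -1.326
endloop
endfacet
facet normal -0.245 0.861 0.445
outer loop
vertex -0.486 -2.583 -1.333
vertex -1.161 -2.779 -1.326
vertex -0.599 -3.398 0.18
endloop
endfacet
facet normal -0.014 0.010 -1.000
outer loop
vertex -1.161 -2.779 -1.326
vertex -0.621 -3.382 -1.34
vertex -1.429 -3.429 -1.329
endloop
endfacet
facet normal -0.827 0.339 0.448
outer loop
vertex -1.161 -2.779 -1.326
vertex -1.429 -3.429 -1.329
vertex -0.599 -3.398 0.18
endloop
endfacet
facet normal -0.014 0.010 -1.000
outer loop
vertex -1.429 -3.429 -1.329
vertex -0.621 -3.382 -1.34
vertex -1.088 -4.044 -1.34
endloop
endfacet
facet normal -0.782 -0.442 0.439
outer loop
vertex -1.429 -3.429 -1.329
vertex -1.088 -4.044 -1.34
vertex -0.599 -3.398 0.18
endloop
endfacet
facet normal -0.014 0.010 -1.000
outer loop
vertex -1.088 -4.044 -1.34
vertex -0.621 -3.382 -1.34
vertex -0.395 -4.16 -1.351
endloop
endfacet
facet normal -0.143 -0.894 0.426
outer loop
vertex -1.088 -4.044 -1.34
vertex -0.395 -4.16 -1.351
vertex -0.599 -3.398 0.18
endloop
endfacet
facet normal -0.015 0.010 -1.000
outer loop
vertex -0.395 -4.16 -1.351
vertex -0.621 -3.382 -1.34
vertex 0.128 -3.69 -1.354
endloop
endfacet
facet normal 0.609 -0.675 0.417
outer loop
vertex -0.395 -4.16 -1.351
vertex 0.128 -3.69 -1.354
vertex -0.599 -3.398 0.18
endloop
endfacet
facet normal -0.014 0.011 -1.000
outer loop
vertex 0.128 -3.69 -1.354
vertex -0.621 -3.382 -1.34
vertex 0.088 -2.989 -1.346
endloop
endfacet
facet normal 0.906 0.047 0.420
outer loop
vertex 0.128 -3.69 -1.354
vertex 0.088 -2.989 -1.346
vertex -0.599 -3.398 0.18
endloop
endfacet

endsolid


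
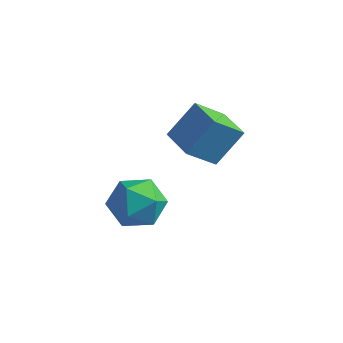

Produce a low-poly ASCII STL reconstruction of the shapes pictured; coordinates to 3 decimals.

solid 
facet normal 0.360 0.046 0.932
outer loop
vertex -2.464 -3.11 -3.164
vertex -2.694 -4.051 -3.029
vertex -1.814 -3.808 -3.381
endloop
endfacet
facet normal 0.705 0.500 0.503
outer loop
vertex -2.464 -3.11 -3.164
vertex -1.814 -3.808 -3.381
vertex -1.929 -3.044 -3.98
endloop
endfacet
facet normal 0.225 0.948 0.224
outer loop
vertex -2.464 -3.11 -3.164
vertex -1.929 -3.044 -3.98
vertex -2.879 -2.814 -3.998
endloop
endfacet
facet normal -0.418 0.771 0.481
outer loop
vertex -2.464 -3.11 -3.164
vertex -2.879 -2.814 -3.998
vertex -3.352 -3.437 -3.411
endloop
endfacet
facet normal -0.334 0.213 0.918
outer loop
vertex -2.464 -3.11 -3.164
vertex -3.352 -3.437 -3.411
vertex -2.694 -4.051 -3.029
endloop
endfacet
facet normal 0.992 0.124 -0.032
outer loop
vertex -1.929 -3.044 -3.98
vertex -1.814 -3.808 -3.381
vertex -1.828 -3.943 -4.349
endloop
endfacet
facet normal 0.434 -0.611 0.662
outer loop
vertex -1.814 -3.808 -3.381
vertex -2.694 -4.051 -3.029
vertex -2.301 -4.566 -3.762
endloop
endfacet
facet normal -0.689 -0.340 0.640
outer loop
vertex -2.694 -4.051 -3.029
vertex -3.352 -3.437 -3.411
vertex -3.251 -4.336 -3.78
endloop
endfacet
facet normal -0.824 0.563 -0.067
outer loop
vertex -3.352 -3.437 -3.411
vertex -2.879 -2.814 -3.998
vertex -3.366 -3.572 -4.379
endloop
endfacet
facet normal 0.215 0.850 -0.482
outer loop
vertex -2.879 -2.814 -3.998
vertex -1.929 -3.044 -3.98
vertex -2.486 -3.329 -4.731
endloop
endfacet
facet normal 0.418 -0.771 -0.481
outer loop
vertex -2.716 -4.27 -4.596
vertex -1.828 -3.943 -4.349
vertex -2.301 -4.566 -3.762
endloop
endfacet
facet normal -0.225 -0.948 -0.224
outer loop
vertex -2.716 -4.27 -4.596
vertex -2.301 -4.566 -3.762
vertex -3.251 -4.336 -3.78
endloop
endfacet
facet normal -0.705 -0.500 -0.503
outer loop
vertex -2.716 -4.27 -4.596
vertex -3.251 -4.336 -3.78
vertex -3.366 -3.572 -4.379
endloop
endfacet
facet normal -0.360 -0.046 -0.932
outer loop
vertex -2.716 -4.27 -4.596
vertex -3.366 -3.572 -4.379
vertex -2.486 -3.329 -4.731
endloop
endfacet
facet normal 0.334 -0.213 -0.918
outer loop
vertex -2.716 -4.27 -4.596
vertex -2.486 -3.329 -4.731
vertex -1.828 -3.943 -4.349
endloop
endfacet
facet normal 0.824 -0.563 0.067
outer loop
vertex -2.301 -4.566 -3.762
vertex -1.828 -3.943 -4.349
vertex -1.814 -3.808 -3.381
endloop
endfacet
facet normal -0.215 -0.850 0.482
outer loop
vertex -3.251 -4.336 -3.78
vertex -2.301 -4.566 -3.762
vertex -2.694 -4.051 -3.029
endloop
endfacet
facet normal -0.992 -0.124 0.032
outer loop
vertex -3.366 -3.572 -4.379
vertex -3.251 -4.336 -3.78
vertex -3.352 -3.437 -3.411
endloop
endfacet
facet normal -0.434 0.611 -0.662
outer loop
vertex -2.486 -3.329 -4.731
vertex -3.366 -3.572 -4.379
vertex -2.879 -2.814 -3.998
endloop
endfacet
facet normal 0.689 0.340 -0.640
outer loop
vertex -1.828 -3.943 -4.349
vertex -2.486 -3.329 -4.731
vertex -1.929 -3.044 -3.98
endloop
endfacet
facet normal -0.323 -0.559 -0.764
outer loop
vertex -0.902 -3.668 -0.964
vertex -1.954 -3.05 -0.971
vertex -0.415 -2.847 -1.771
endloop
endfacet
facet normal 0.862 -0.506 0.006
outer loop
vertex 0.034 -2.07 -0.709
vertex -0.902 -3.668 -0.964
vertex -0.415 -2.847 -1.771
endloop
endfacet
facet normal -0.323 -0.559 -0.764
outer loop
vertex -0.415 -2.847 -1.771
vertex -1.954 -3.05 -0.971
vertex -1.467 -2.229 -1.778
endloop
endfacet
facet normal 0.390 0.657 -0.645
outer loop
vertex -1.467 -2.229 -1.778
vertex 0.034 -2.07 -0.709
vertex -0.415 -2.847 -1.771
endloop
endfacet
facet normal -0.390 -0.657 0.645
outer loop
vertex -0.902 -3.668 -0.964
vertex -1.505 -2.273 0.091
vertex -1.954 -3.05 -0.971
endloop
endfacet
facet normal 0.862 -0.506 0.006
outer loop
vertex -0.453 -2.891 0.098
vertex -0.902 -3.668 -0.964
vertex 0.034 -2.07 -0.709
endloop
endfacet
facet normal -0.390 -0.657 0.645
outer loop
vertex -0.453 -2.891 0.098
vertex -1.505 -2.273 0.091
vertex -0.902 -3.668 -0.964
endloop
endfacet
facet normal -0.862 0.506 -0.006
outer loop
vertex -1.954 -3.05 -0.971
vertex -1.505 -2.273 0.091
vertex -1.467 -2.229 -1.778
endloop
endfacet
facet normal 0.390 0.657 -0.645
outer loop
vertex -1.018 -1.452 -0.716
vertex 0.034 -2.07 -0.709
vertex -1.467 -2.229 -1.778
endloop
endfacet
facet normal -0.862 0.506 -0.006
outer loop
vertex -1.467 -2.229 -1.778
vertex -1.505 -2.273 0.091
vertex -1.018 -1.452 -0.716
endloop
endfacet
facet normal 0.323 0.559 0.764
outer loop
vertex -1.018 -1.452 -0.716
vertex -0.453 -2.891 0.098
vertex 0.034 -2.07 -0.709
endloop
endfacet
facet normal 0.323 0.559 0.764
outer loop
vertex -1.505 -2.273 0.091
vertex -0.453 -2.891 0.098
vertex -1.018 -1.452 -0.716
endloop
endfacet

endsolid
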